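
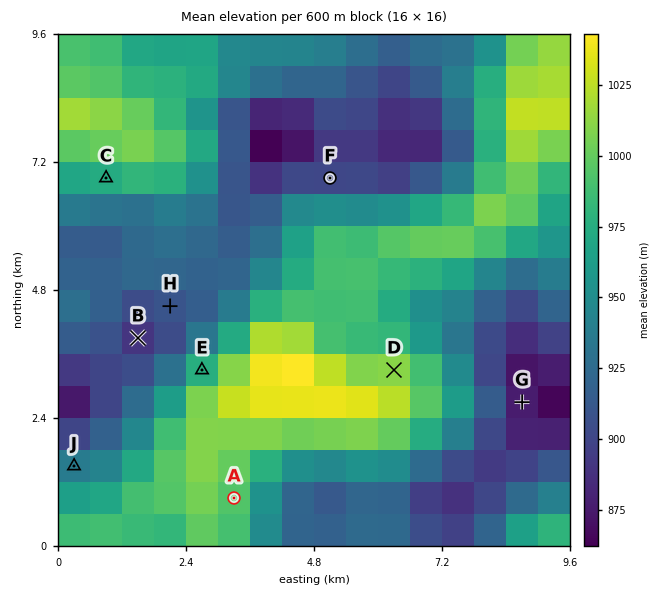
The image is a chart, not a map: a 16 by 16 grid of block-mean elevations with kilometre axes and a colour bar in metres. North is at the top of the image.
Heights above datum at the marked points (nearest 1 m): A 995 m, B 886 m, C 974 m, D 1013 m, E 977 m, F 897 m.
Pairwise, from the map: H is above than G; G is below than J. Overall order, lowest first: G H J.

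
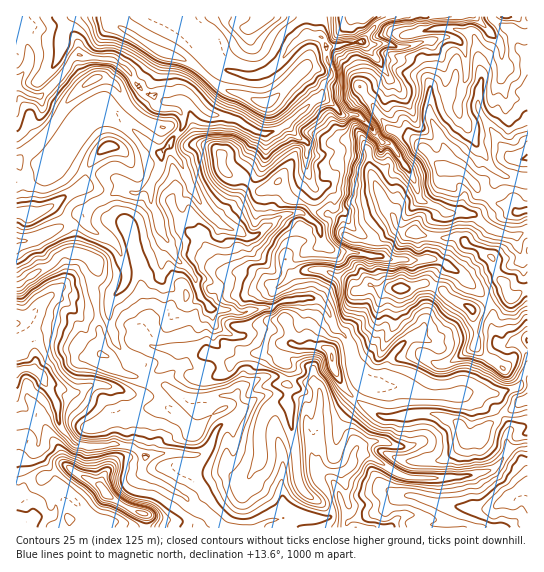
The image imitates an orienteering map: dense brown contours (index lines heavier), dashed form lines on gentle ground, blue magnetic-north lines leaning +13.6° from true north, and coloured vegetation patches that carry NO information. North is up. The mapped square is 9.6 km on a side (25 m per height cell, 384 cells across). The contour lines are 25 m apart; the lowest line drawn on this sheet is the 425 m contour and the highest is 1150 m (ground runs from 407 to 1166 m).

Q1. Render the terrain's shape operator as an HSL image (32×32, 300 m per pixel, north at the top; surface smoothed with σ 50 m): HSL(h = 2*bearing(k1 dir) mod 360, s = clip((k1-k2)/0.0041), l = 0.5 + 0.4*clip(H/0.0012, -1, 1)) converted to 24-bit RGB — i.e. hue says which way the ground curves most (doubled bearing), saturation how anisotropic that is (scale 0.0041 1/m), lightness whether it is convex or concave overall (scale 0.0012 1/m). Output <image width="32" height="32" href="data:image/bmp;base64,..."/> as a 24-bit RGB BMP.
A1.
<image width="32" height="32" href="data:image/bmp;base64,Qk02DAAAAAAAADYAAAAoAAAAIAAAACAAAAABABgAAAAAAAAMAAATCwAAEwsAAAAAAAAAAAAAe4NdVn9wmmBmnKGJhmt5ZU09RCgg3OIxuv/GQV6odnyfjmqbcUFWiGRGdIhETHRQXItml5RUgV00IVRk2b6euDy7wnY+MH5IbpxUmGJXlWFzj2hujY5TpphPTntIaJV1kH2BZ4SEaJ2LjG1iWCZG25mBzP/+i+D20ClBf0x3cUpagVJee2SHrpebtKuhcIyDSVd6hTpStOvTEie8b9Jbi2tUnpxjuYqudYKukbPGnrDQmJ7Jj5e/pIzAu5zBaXiUiWuWpp+IZXZWViYvTbTHz/zQIxIQVkQxhGZPYzAwjHJaboGIamSAmqyZqZKYppqPKiNZyu7JUsKfcRyROFKyqpK2qr7BoNfdlrPcfVnAjk1xiWSQlG6acG+QroObso2vZ4OpsJvEqie50Pv6kb3q9c7UVTOOO2lrulWtjqCyiZWgY2eXk4eseKGZpoWKqZaOICZZ7PbVLR49l6o8JVw4TXiQyOewMAQDYDgFcmUNam8UQ0oNHSoJEioJjnNKpaiDgp9rNk5TjeWcd7xmVStFp6JS5YHEnCp3Plokfnotb2AoNmIqh55pWWKYmnl3s7KWNSpi6fLLMSRXuIuja5+cKWFS6AJO0uz5jY7gs5zUq3bKz6XRrJzBrsO8C0E3s8GCpI+FTlh1k+WNMwAQkHATPGELSkIKT5JFfZOifHOxsaPHmcqsJ21qfFKfon+DsrOISTVj1emyOS1doYNypntuRyk4UmUQNikMVXYqPFEqYFxKs7KNpZ2+wr2sKSJew6AyjIF1fqxuQAdRn8bd1criv5/OhIyzgX6ciYKVc4OPeq2Tv42fMHZ/MWhHkW6fwp2JS099x9Z8OzxremSHrExsfFaDvMPUmrPXopW4XmSHdrG7u+fcVmis26zIjTaPS3U/j1t3pcGYHQ9ChbJ1gWtkpZqBjYWgkoChjYSZjaikhWuKb35qr469c2PCJFNB056icXirxo90QHODZj1zmlVcrODXk8zMWG6kd4bIeoTXX8ajeWNCZkpFin5VuGLJ06LWcWDHXLSWcSB4hIA5OnI1mIo/WjkkfHk9c5NggGBUekNAmYRBVGQmK0ocbU6zPLA5tZlfsMZ6QDudRBlEyvXLWZaNcV5WendjdW9XdGlPdG5HaW9VbWxUYVIwLEAOU5ghcLscLAweiUtiuKCFf1JJfqtCkt7ZjqnHpnilVmOLkam9hnq0w5fOzY3GL3deQVggno0ss89UHgs0xt58gOmba0VlfnhYd3FbaFdJaDgzvahUPVQxTDw0cD1K4PLZDFNcdcGHOEGDYW+cutG7lZLCrc3KZ1SdZUtEenpbl21tUIRxon+Ba5qgvoirh2m8foLGrt7IrTUzEQ0m2v7NPzByfEN605iEMIalnYXLt9njl5zb8aP0bHe7qPLsnafVmSXXpISYRVKGfqCrubujdICWobp/ci91nK6wgqawgZawfHqoiaSudmW0bZCzcVaPmWictZS/oqfSorPnwu/adht6eE9ktcJtz8U2KHdAnmtVYENFOVBa9OjXP2t7aXAzfB5yi3BjZmSJZ4R4kaZ6jl2DxWdXYVudpKaNhIJ0ZXduj455WaNgWyFr0Ifmf3LVZFensLNYXZZxkpx6ZCxQbR0jUJyLt75u0aGHSop8N2BihlJQPEc5yOaAWzRon2xiLYBIWIpBTG9vepOgn1lpn45mM5xnfZ2Qk4KJoZOgeXOUXI1nh7pmTzoQRTcKIS0GQGoDfuZ+onrHsZOoKQou3p2cN3Nk0sSWnG9QqKlhHCMujlRYeKqz2fLgSil9wG5rPJSam8l9IEQsMFo5hlNmu8GMgZVPQ2tdnpR7fJZ9jF6N0MuSTwpXfKbCmJ3LxKLVw6bWebsRJzMKOTUVJyRM37y3vK3WYqPKr4/H3sLaLyt4r+jekuHWij5bbSNft9q5rH/X99P4x4fQKVM+NlxKtreAoLR7QmR+pKlqX4lhX1eQwNacRA5PsZdsY42BaYWJnsTGz3O8xonQdFWaWbbOiOneu5XScorOsb/gqZ7f59f0a722fDpaVCxEaqZ+sN69REmXUk156K/o6arrTG2ajMaotdjMPyhho7uHbYyKS7Z8UBEzjsa5iKijfIqkfKO2gThoxr2CL7uhqsnwbpDZSSZoveaVcGEZLSIGLh8FSlUQayIXWjIsUH9intWbTqtOLD1cRnI2Om44vpbLy8vpncPMnUltaiplp7+RbpKMWS5gaKVviaKBbKacdZKkSFKUd2Cl0citqGR3RHo3KQoUgWsPpZwAs0IjtTttgK9PWbZXZKmbe6C6l+LZncrPvIu1fTmnlJM/J1UgJ0kelKhCWioqbDc7fKqNpLKUT2yHdjl8j7WdkrmSQmiFXD0fdz0YCjIWr51wxJmgjE63KRqG1vXqqDeKe1V7g8vP2uDxpMvpi57drbTcv5idOBcVSDATP1ogvcDiy63eWaiQTH5NSFh5mJy0n7e1saSvYylzbbFadqiCbrtVVSA0fWmPvJt7rlprDkELYnISngxxW9bOjyYsqoV4k22Zs+GwJHdZzX6XSTYiSUwaPiERnkp0qaDIsKHYlphpY2Sk5bXdo2OsVYRTMn0+ep1Yj2NIUCFz09zFWbR0TBVAm3RnW29AaaVor5ShgIjBstLlRZeoo1xrXDGcuIaWpMyadLeYabqWLwQWkmNAY6mMmG+2b8a8f52ocqWalKRNV2BISmRBtHKZyaS4f2abd09doKZpJGJkuaqIkzCWe0R2s3t8stXSWtHAnHzP1ceyX450bCprUXo9P0Z+sJGF0uvHV4ebdieMgDON2tm8fFSem9vDZ3ieVZJYdFRDkLGFa2d2cXt3VHFvyoV1YmFKb2hahbmNTGSWh8dpRxdLZ1+G1uTKf7KXnLSvHUBe3LCzxcB0OR6Jt5KsIkpa0s6owN2Xftd8LwQlW5NLw+O/mbPGYJeggDljmktPqY9nw4OzZZKBdX57XXd4f2ev4LvcqNfadIusej9RFl9szWTJTIGv2/DhxtfcYqO1HiBfiqWL9NfcIANAr69gNkNft99wAv/XUgAblVDG2PPniaJafKKDcFB9dkGAqM7GmX+7U3Jw0JW4YoyLeH59R3Rjkbh5p29hYy1FmGRvKbqLK8ifgN3PhsKJw5aHYiAyKx0IMmEhlAgsXabktajITzjMzf7NMwAkgP7Tp+vdnTNmrtiWYmWAVStYj72HS6mddauFqWhcMGh/3Z+mY3hxdn95e4VleEhOccG+pNrm4rnlFhSBa4RAOC4RLBgHKwwMxLSBKIgpBjIbiWNkyOO1MwAEMwkAZP+XR6fLaTm/02dNjbpzXjlhgUZqktyYZkZph4phjs2gNRtYy5ehw3qCV3NWd2llerVve8qjQxsvvGc0esieThs2ijo/aW2qtdvo2uHx2LrTQIB9BywTXwwS2Temg9vjq/K6SZ+URhxN5uaylFprLTVn1tusPI16fFSIkIhqlx9EfdUvEkAu3rHL253NT4WJ0fDXNA4xnWlCVmswNBwWZjBE1vXtqtHhbqaoaVxx1Zm5w5KwV5yaCSc6uHXA3fHaXp53URtOUjAwutyUalKeSUCvzMFfeLRGSkZ9sZSsMoBoyJOdJMVdInlNqLzV3Nrxih1GZSJFiFA9dVY8QXGTzvfrgI1ab1tJdWlEO2QzTHJn2q7CzKzTAAQzj+igzM+fslvEiB2xirHGmc6ahkaMyraMJGqXza6cLztZl4peYlehZX9j1a+lFV08LR4GLicFOh8XcFJOqdrX2ebyp9LigVxyf2d+j2yIo5SAiqCRL2hVYZRx3NC7AAI9s+TMrNCZcQpvk+PAV3TIj6HAiUyOzb2SNq7KrZaJUy11fKx/hGSNdomSqpyNqzuuaU2f1qvAeZS9vOrrhry1fm9lfWVnfXB5dGFweVhgtbyRd4ZmhXNsJV41lXQtbARDan0AHTMAvDEA5mMAlfoAUG4GOF0ZaDYcn9mUdTeEijFIg66Jc3GCdmWBmJlwm1ypT1yfzte9fL2uhINhd2pkfXVxf3R6i2eNb2Cehri0tYWlyZ+1bI+xfWqpa2yrLVCO7d7c7cfoADMcMccKloMI+kMAaDf/APzYwlsZ5hHNeebHnzSO"/>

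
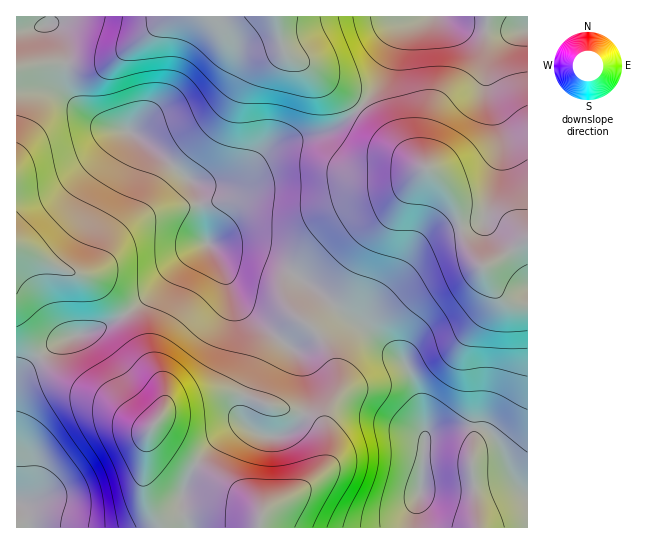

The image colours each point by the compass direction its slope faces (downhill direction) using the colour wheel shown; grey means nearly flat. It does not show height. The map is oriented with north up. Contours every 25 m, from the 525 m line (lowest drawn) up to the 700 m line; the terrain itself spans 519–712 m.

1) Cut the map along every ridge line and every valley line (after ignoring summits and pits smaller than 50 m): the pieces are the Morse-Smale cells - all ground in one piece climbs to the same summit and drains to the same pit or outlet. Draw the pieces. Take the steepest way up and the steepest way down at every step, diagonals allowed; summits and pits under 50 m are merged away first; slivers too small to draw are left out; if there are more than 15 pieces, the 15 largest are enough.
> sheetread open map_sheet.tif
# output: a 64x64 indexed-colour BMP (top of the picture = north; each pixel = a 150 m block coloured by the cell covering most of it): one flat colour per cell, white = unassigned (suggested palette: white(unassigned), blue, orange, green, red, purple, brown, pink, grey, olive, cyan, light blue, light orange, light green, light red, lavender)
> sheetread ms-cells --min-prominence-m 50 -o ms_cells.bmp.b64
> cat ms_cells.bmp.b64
<image width="64" height="64" href="data:image/bmp;base64,Qk12CAAAAAAAAHYAAAAoAAAAQAAAAEAAAAABAAQAAAAAAAAIAAATCwAAEwsAABAAAAAAAAAA////ALR3HwAOf/8ALKAsACgn1gC9Z5QAS1aMAMJ34wB/f38AIr28AM++FwDox64AeLv/AIrfmACWmP8A1bDFAGZmZmZmZmZmZhERERERERERERERERERERERERERERERZmZmZmZmZmZhERERERERERERERERERERERERERERERFmZmZmZmZmZmEREREREREREREREREREREREREREREREWZmZmZmZmZmERERERERERERERERERERERERERERERERZmZmZmZmZmYRERERERERERERERERERERERERERERERFmZmZmZmZmZhERERERERERERERERERERERERERERERE2ZmZmZmZmZmEREREREREREREREREREREREREREREREzZmZmZmZmZmYRERERERERERERERERERERERERERERETNmZmZmZmZmZhERERERERERERERERERERERERERERETM2ZmZmZmZmZmERERERERERERERERERERERERERERERMzZmZmZmZmZmYRERERERERERERERERERERERERERERMzNmZmZmZmZmZhEREREREREREREREREREREREREREREzM2ZmZmZmZmZmYRERERERERERERFxERERERETMzERMzMzZmZmZmZmZmZmERERERERERERF3ERERERERMzMzMzMzNmZmZmZmZmZmYRERERERERERd3cREREREREzMzMzMzM2ZmZmZmZmZmZmcRERERERd3d3dxERERERETMzMzMzMzZmZmZmZmZmZmZ3dxEREXd3d3d3cRERERETMzMzMzMzNmZmZmZmZmZmZ3d3d3d3d3d3d3dxERERERMzMzMzMzM2ZmZmZmZmZmZnd3d3d3d3d3d3d3EREREREzMzMzMzMzpmZmZmZmZmZnd3d3d3d3d3d3d3cREREREzMzMzMzMzOqZmZmZmZmZmd3d3d3d3d3d3d3dxERERETMzMzMzMzM6qmZmZmZmZmd3d3d3d3d3d3d3dxERERETMzMzMzMzMzqqpmZmZmZmZ3d3d3d3d3d3d3d3ERERETMzMzMzMzMzOqqqpmZmZmZ3d3d3d3d3d3d3d3ERERETMzMzMzMzMzM6qqqqqmZmZnd3d3d3d3d3d3d3EREREzMzMzMzMzMzMzqqqqqqqmZnd3d3d3d3d3d3d3dxEREzMzMzMzMzMzMzOqqqqqqqqmd3d3d3d3d3d3d3d3ERMzMzMzMzMzMzMzM6qqqqqqqqRHd3d3d3d3d3d3d3dxMzMzMzMzMzMzMzMzqqqqqqqqRER3d3d3d3d3d3d3d3gzMzMzMzMzMzMzMzOqqqqqqqREREd3d3d3d3d3d3d3iIMzMzMzMzMzMzMzM6qqqqqqRERERHd3d3d3d3d3d4iIiDMzMzMzMzMzMzMzqqqqqkRERERER3d3d3d3d3d4iIiIMzMzMzMzMzMzMzOqqqpEREREREREd3d3d3d3eIiIiIgzMzMzMzMzMzMzM6qkRERERERERERHd3d3d3iIiIiIiIMzMzMzMzMzVTMzpERERERERERERER3d4iIiIiIiIiIgzMzMzMzMzVVVTNERERERERERERERESIiIiIiIiIiIiIMzMzMzMzVVVVU0RERERERERERERERIiIiIiIiIiIiIiDMzMzMzNVVVVVRERERERERERERERIiIiIiIiIiIiIiIgzMzMzM1VVVVVEREREREREREREREiIiIiIiIiIiIiIiDMzMzM1VVVVVURERERERERERERESIiIiIiIiIiIiIiIgzMzMzVVVVVVRERERERERERERERIiIiIiIiIiIiIiIiIMzMzNVVVVVVEREREREREREREREiIiIiIiIiIiIiIiIgzMzNVVVVVVUREREREREREREREiIiIiIiIiIiIiIiIiIMzM1VVVVVVREREREREREREREQiIiKIiIiIiIiIiIiIiDM1VVVVVVVEREREREREREREIiIiIiiIiIiIiIiIiIiIg1VVVVVVVUREREREREREREIiIiIiIoiIiIiIiIiIiIhVVVVVVVVVREREREREREREIiIiIiIiKIiIiIiIiIiIhVVVVVVVVVVEREREREREREIiIiIiIiIiiIiIiIiIiIhVVVVVVVVVVUREREREREREIiIiIiIiIiIiKIiIiIiIhVVVVVVVVVVVRERERERERCIiIiIiIiIiIiIiIiiIiIhVVVVVVVVVVVVEREREREIiIiIiIiIiIiIiIiIiIiiIhVVVVVVVVVVVVURERERCIiIiIiIiIiIiIiIiIiIiIohVVVVVVVVVVVVVRERERCIiIiIiIiIiIiIiIiIiIiIiJVVVVVVVVVVVVVVERERCIiIiIiIiIiIiIiIiIiIiIiKZVVVVVVVVVVVVVURESyIiIiIiIiIiIiIiIiIiIiIiKZmVVVVVVVVVVVVVu7u7IiIiIiIiIiIiIiIiIiIiIimZmZVVVVVVVVVVVVW7u7siIiIiIiIiIiIiIiIiIiIimZmZmVVVVVVVVVVVVbu7uyIiIiIiIiIiIiIiIiIiIimZmZmZVVVVVVVVVVVVu7u7IiIiIiIiIiIiIiIiIiIpmZmZmZmVVVVVVVVVVVW7u7siIiIiIiIiIiIiIiIiIpmZmZmZmZVVVVVVVVVVVbu7uyIiIiIiIiIiIiIiIiIpmZmZmZmZlVVVVVVVVVVVu7u7IiIiIiIiIiIiIiIiIimZmZmZmZmZVVVVVVVVVVW7u7IiIiIiIiIiIiIiIiIiKZmZmZmZmZlVVVVVVczMzLu7IiIiIiIiIiIiIiIiIiIpmZmZmZmZmZlVVczMzMzM"/>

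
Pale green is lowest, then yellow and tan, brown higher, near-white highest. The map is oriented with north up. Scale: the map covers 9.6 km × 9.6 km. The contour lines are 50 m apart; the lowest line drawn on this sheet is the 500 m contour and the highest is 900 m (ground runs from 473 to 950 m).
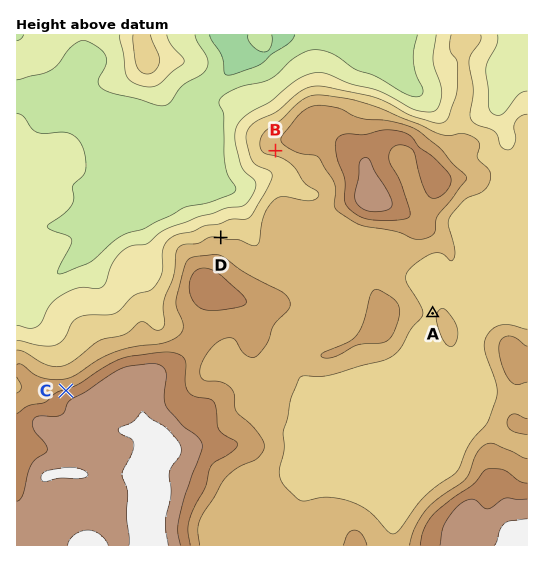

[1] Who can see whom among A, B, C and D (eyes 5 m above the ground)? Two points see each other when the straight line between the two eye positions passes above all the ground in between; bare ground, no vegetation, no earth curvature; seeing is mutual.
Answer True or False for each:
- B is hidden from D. False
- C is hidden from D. True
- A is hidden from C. True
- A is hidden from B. True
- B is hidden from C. False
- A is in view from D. False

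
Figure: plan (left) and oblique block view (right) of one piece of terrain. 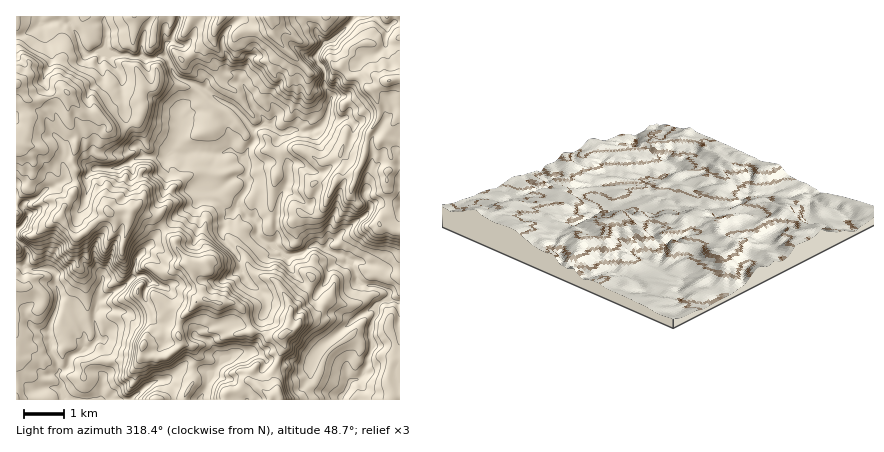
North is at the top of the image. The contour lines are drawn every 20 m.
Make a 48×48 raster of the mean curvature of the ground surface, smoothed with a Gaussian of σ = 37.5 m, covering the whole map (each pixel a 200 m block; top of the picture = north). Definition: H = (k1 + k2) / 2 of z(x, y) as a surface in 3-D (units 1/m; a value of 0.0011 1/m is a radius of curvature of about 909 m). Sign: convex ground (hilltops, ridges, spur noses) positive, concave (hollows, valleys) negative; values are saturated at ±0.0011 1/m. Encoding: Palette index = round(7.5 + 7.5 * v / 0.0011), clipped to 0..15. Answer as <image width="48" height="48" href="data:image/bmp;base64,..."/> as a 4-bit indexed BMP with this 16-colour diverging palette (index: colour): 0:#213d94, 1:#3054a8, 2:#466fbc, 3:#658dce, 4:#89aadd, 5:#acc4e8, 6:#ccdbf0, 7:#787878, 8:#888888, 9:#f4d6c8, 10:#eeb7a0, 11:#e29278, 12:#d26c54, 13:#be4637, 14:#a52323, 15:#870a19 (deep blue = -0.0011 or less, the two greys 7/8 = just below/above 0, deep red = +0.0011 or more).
<image width="48" height="48" href="data:image/bmp;base64,Qk32BAAAAAAAAHYAAAAoAAAAMAAAADAAAAABAAQAAAAAAIAEAAATCwAAEwsAABAAAAAAAAAAlD0hAKhUMAC8b0YAzo1lAN2qiQDoxKwA8NvMAHh4eACIiIgAyNb0AKC37gB4kuIAVGzSADdGvgAjI6UAGQqHAKeJpmZmZkcm77eaRW2nd1uuiJl1SKmHmZVlVXioWFfxCXZslVzJeMfZNYhnhKV4p3iZppqpZ5uoQTZ5t0U0qnapR2mHhVaJtohnZXeWRDj5lFRohVfOykmYdWindaNXp5h5l0u6q3W8jZYlhpVFW8LXZGendaZ1qId6SkVol3Zfm99hqGVlYzeZhlaYZpdbmIiYSqlFlmZPh1nb6WVDQnV+pFV6l3wViJh3SZdoVWdeuGXnQ025ikysZ1VVqpoYmJl1WohqdmdX12jVOqibv6mt6VdlObgrp5SJSnh3h2aCp2WjeGZlaSY4n5m5c50atZWqKYeGiahEp4W8VGdEtkWJqoiIZjZ1x3aLZoaHVURHmJhbxo2K+HVm52Wne7c2t3dbk5aYSNyMW6ZW3LvNd4ZbqWO7iIuVNZmMg4aYVxXtXmR5emi0ZlWNZpN8VYm7OZmFNXiYO5BPIEQ1p0GmVGfZhHkclkMkiXushYm5M3wADMlah7YWOs25Rc1aqTq6ikIiFV+kI34u/FmbiauFa3XHPJhkZ2p3V3PFV7dYc78klYScq8u0qVRkVnuZdFV3efCnd9pwu19gakbnV8xTxnlkYUwzR4ZlVwSoUo2DXw9WNW6DTKMrZ3RYzTBpp2iHV6/pN77pG3yHdIzaSmKnhkpXmGd0SZa8jQasqMSdc7e3VoaWaXVomVtKuHloUo/MqMC5vJN5mKbGenOHeZV4dGlKqZuiuAG8d/AXjHRmnJjIeNYmW6dnWIlHq4jidtIch2fHWsc4mmaspK3GVmaViWlnxzX2Ou4Hh6lHto0nqaeZtTl2d4iHWXiFdMSuD6DIh3yDRo5XemlK2T50Z3eKaHekeLdPLMBYxUiYh1kanYlIlkaod3hnZmfGV7pspeNYxIeVeF6BUiw+lVd4iImpeHfHWmM2p+VZx4a2dnskV1Er2Fh3iHiHZmaHRGqldX1Fhpl4hXp32YqBJVd3d3aHV5iWebqJll9Hp5mbh21mlmVE92eHZndnhap47bdopm5Jdoh2dWp2iblFpnd4iIh2pWt3iHN4l0tbh4l4R4h3fMlrloZ3mZlntKlENEVYmku1l3mHd6Z3jJWch3Z3eIhrZmR7Zpc3eTLXiHmWhqWZuUV6pmd3eIeoLllItXhVgqVMWWdnV5iotHd5xlZnd5pixmtFhphy9mdbd3uqhps7dXaJlVZmeoJZtLZoZthwqIWpaIh2adqHZ4Z5jIZol0mrZoZqlttwQ2vlVshSm5iXWJV5i5ilNYqGSWh4prcMi1tp2Iqzqoh4aXSKa7EptHmGZlm1pN8PXKeZq5iGamVoWjm8T6DbRbZERmp4ePYPx1eWZl/IR3hKZopEBDP6allNlrmGrzDdmHdoeKc2eJg1VkST6A+oqWw8dUdr0HCaeYZmeKVmeKaLharSzxUSmMO6lXarLe4Ci6q5WFZ3eKOZlIilfUP4SNNsiHq2yYKTGJiJXKdniGaYlHeZTTlNRssYmGmJh4HqQKm3Gpd3ZlmIdoipaWwMdF6UZn2oVWirtjRjsw=="/>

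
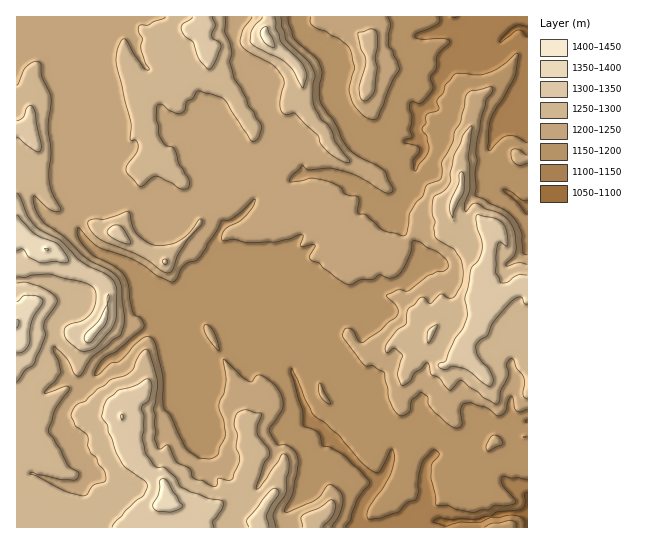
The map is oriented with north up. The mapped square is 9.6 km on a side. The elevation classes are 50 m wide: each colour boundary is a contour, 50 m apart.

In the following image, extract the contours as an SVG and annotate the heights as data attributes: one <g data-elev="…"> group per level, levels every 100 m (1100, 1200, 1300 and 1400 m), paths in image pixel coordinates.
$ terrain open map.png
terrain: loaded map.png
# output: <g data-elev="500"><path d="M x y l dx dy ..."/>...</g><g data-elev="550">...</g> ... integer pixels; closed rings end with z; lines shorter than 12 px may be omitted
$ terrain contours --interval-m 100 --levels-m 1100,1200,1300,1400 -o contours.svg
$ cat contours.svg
<g data-elev="1100"><path d="M525 527l0-5-2-3-5-3-5-1-15 3-7-1-10 5-23 0-11 4-14-4 6-4 14 2 8-2 17 1 7-3 6 0 7-5 23-1 4-5-1-11 3-1"/><path d="M527 37l-5-6-4-1-17 13-2-1 5-7 11-9 4-1 8 1"/></g><g data-elev="1200"><path d="M332 527l8-13 3-13-2-8-10-8-4 1-6 10-7 5-25 11-4 0 0-3 8-18 5-32-2-6-5-5-5-3-9-1-8-13 1-4 12-17 1-8-1-7-5-8-12-10-7-2-5 6-3 1-8-5-19-18 3 23-2 11-5 13 5 15 1 14-5 12-2 7-4 4-5 1-10-1-13-9-16-34-6-6-1-34-7-30-5-7-4-1-5 2-9 7-12 14-11 4-11 10-4 1 1-6 6-9 23-16 17-14 2-5-3-7-6-3-2-3-5-27-4-10-9-8-20-10-5-4-11-15-2-5 1-5 20 19 35 12 12 7 12 9 14 7 5-3 5-10 4-4 4-3 6-1 5-4 22-37 7 0 4-2 21-19 1 0-1 6-8 10-5 6-17 9-2 5 0 5 12-1 15 4 26-1 27-7 1 2-2 9 12-2 2 2-5 9 0 4 9 4 4 5 12 9 14 8 4-1 8-4 12-1 6-4 10 3 8-2 5-5 4-8 5-12 2-10 6 1 8 5 12 6 7 6 2 6-1 4-4 2-6 1-10 4-18 15-11-1-12 5 11 11 1 8-3 4-6 4-8 8-16 12-3 1-3-2-5-10-5-3-5 2-2 5 1 3 22 27 8 1 11 7 5 26 4 10 6 6 4 1 6-4 2-11 10-9 7 5 1 8 6 8 14 12 6 3 4 0 3-3-1-15 1-5 3-2 6 0 15 4 11 9 2 0 7-5 2-9 3-6 2 2 2 11 2 2 4 1 6-3"/><path d="M487 450l2 1 13-6 0-3-3-5-4-2-4 1-5 9z"/><path d="M328 403l3 0-12-20 0 11 4 5z"/><path d="M218 350l1 1-5-19-4-5-5-2-1 4 2 5z"/><path d="M527 255l-4-2-1-20-9-16-10-8-28-14 0-24 2-10-1-8 1-10 9-42 7-10-2-4-20 4-5 4-5 27-6 9-3 12-10 19-1 16-2 2-13 6-4 11-5 5-7 11-3 18-2 5-22-6-17-15-7-1-1-3 1-10-1-4-13-3-4-7-7-4-21-5-23 4-1-1 2-4 11-12 7 5 21-2 15 3 14 6 26 16 5 0 3-3-9-20-30-17-7-6-5-8-8-18-14-19-1-16 3-13-3-11-4-5-21-19-5-15-1-6"/><path d="M527 155l-10-6-4 0-2 2 1 8 3 5 6 2 6-3"/><path d="M310 17l0 5 3 4 25 12 11 9 6 20-6 22 3 12 3 6 8 9 11 4 4-3 10-27 11-21-6-18-5-5 1-12 2-9-3-8"/></g><g data-elev="1300"><path d="M214 527l-1-6 9-11 1-8-2-2-14-2-26-11-6-10-10-9-10-2-10-13-3-15 2-8 0-13-2-8 1-4 6-4 2-10 0-8-4-4-13 7-16 4-11 9-4 8-1 11 5 7 2 8 9 22 6 11 21 15 2 5-3 9-18 15-12 13-2 4"/><path d="M269 527l-3-12 13-22-1-3-3-2-6 4-21 26-1 4 2 5"/><path d="M17 382l8-12 9-7 11-28-1-8 0-5 13-21-4-7-12-7-15-5-9 1"/><path d="M427 342l2 1 2-4 6-14-9 5z"/><path d="M17 277l8 0 8-2 17-1 33 8 11 6 2 5 0 8-5 12-8 7-13 4-5 5-1 5 2 5 13 11 7 1 8-3 19-22 3-9 1-26-4-10-7-7-16-7-12-8-19-19-22-13-10-12-6-17-4-5"/><path d="M527 275l-8 0-12 7-5 1-2-1-4-9 0-18 3-13 8 4-1-17-3-6-5-4-21-4 0 12 5 14 0 8-3 10-6 7-3 5-5 27 2 19-4 12-8 10-9 22-7 2 0 4 6 3 8-4 12 3 21 16 5 1 2-5 0-4-4-9-11-13-2-10 5-6 6-3 6-14 20-22 8-3 1 1 2 5 3 1"/><path d="M163 263l3 2 1-2-1-4-3 0z"/><path d="M124 243l6 1 1-2-9-15-7-2-6 4-2 2 2 4z"/><path d="M453 218l1-8 10-19 0-14-2-5-3 1 0 10-9 20 0 8z"/><path d="M17 137l18 14 3 1 3-2 0-7-6-29-2-7-4-1-6 11-6 4"/><path d="M192 17l-10 8-1 5 4 7 8 5 6 17 10 10 2-1 3-4 7-17-2-5-7-5 3-12-3-8"/><path d="M262 17l-10 13-2 12 6 5 29 15 8 8 9 18 1 0 4-11-2-8-5-8-19-19-5-13-1-12"/></g>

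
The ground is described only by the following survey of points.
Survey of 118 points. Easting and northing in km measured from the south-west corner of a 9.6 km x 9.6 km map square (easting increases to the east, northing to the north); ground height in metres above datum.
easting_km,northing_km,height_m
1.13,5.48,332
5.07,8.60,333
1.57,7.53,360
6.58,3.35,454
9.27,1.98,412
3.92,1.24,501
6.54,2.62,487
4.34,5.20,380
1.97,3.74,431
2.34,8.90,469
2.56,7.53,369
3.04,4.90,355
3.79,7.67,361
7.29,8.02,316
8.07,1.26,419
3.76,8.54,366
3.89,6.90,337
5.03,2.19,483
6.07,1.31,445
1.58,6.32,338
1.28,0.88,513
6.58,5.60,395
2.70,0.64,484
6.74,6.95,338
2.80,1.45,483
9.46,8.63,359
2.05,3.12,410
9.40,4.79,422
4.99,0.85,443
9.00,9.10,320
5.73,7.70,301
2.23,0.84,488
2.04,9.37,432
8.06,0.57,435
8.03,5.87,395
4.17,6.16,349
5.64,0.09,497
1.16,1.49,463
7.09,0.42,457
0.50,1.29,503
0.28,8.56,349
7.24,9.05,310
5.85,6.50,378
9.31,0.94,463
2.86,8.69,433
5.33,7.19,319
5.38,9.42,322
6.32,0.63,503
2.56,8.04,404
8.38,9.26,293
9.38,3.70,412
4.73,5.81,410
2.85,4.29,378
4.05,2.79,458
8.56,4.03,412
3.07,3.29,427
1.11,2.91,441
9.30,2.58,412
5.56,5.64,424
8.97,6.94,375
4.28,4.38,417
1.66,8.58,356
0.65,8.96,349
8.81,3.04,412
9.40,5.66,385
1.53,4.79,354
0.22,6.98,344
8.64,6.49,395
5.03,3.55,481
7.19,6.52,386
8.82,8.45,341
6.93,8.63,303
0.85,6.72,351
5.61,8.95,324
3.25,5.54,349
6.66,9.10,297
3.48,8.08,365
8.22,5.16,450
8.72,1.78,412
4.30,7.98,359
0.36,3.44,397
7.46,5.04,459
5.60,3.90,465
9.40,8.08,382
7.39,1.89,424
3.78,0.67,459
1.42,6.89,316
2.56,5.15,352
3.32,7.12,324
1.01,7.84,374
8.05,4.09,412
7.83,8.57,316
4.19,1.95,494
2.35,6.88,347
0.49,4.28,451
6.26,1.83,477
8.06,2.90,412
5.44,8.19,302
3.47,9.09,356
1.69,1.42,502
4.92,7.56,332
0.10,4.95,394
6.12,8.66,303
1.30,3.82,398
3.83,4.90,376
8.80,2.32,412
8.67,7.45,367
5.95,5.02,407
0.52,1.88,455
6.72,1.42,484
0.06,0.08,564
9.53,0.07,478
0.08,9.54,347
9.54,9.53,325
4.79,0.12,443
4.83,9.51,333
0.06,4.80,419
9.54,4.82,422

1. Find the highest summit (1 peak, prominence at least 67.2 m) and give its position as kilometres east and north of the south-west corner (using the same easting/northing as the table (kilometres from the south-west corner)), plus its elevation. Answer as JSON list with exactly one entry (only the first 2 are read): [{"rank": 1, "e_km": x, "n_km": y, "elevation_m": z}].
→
[{"rank": 1, "e_km": 2.39, "n_km": 8.99, "elevation_m": 471}]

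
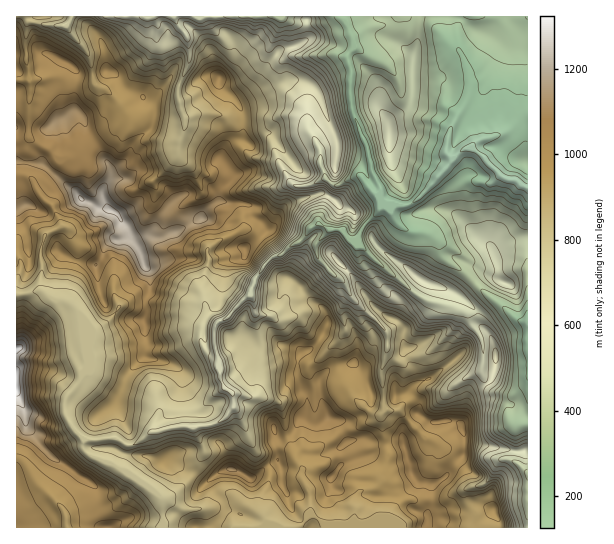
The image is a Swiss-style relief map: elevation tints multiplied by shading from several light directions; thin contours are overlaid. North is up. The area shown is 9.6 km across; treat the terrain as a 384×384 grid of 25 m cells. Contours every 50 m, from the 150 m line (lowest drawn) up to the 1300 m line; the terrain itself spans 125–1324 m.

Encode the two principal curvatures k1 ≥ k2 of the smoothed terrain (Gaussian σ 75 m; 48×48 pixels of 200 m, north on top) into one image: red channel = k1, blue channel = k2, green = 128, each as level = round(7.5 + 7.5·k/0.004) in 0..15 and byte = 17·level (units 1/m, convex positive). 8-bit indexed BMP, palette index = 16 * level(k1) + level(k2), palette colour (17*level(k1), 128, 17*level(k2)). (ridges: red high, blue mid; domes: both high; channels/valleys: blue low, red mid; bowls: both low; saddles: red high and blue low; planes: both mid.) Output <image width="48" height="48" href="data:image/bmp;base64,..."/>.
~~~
<image width="48" height="48" href="data:image/bmp;base64,Qk02DQAAAAAAADYEAAAoAAAAMAAAADAAAAABAAgAAAAAAAAJAAATCwAAEwsAAAABAAAAAAAAAIAAABGAAAAigAAAM4AAAESAAABVgAAAZoAAAHeAAACIgAAAmYAAAKqAAAC7gAAAzIAAAN2AAADugAAA/4AAAACAEQARgBEAIoARADOAEQBEgBEAVYARAGaAEQB3gBEAiIARAJmAEQCqgBEAu4ARAMyAEQDdgBEA7oARAP+AEQAAgCIAEYAiACKAIgAzgCIARIAiAFWAIgBmgCIAd4AiAIiAIgCZgCIAqoAiALuAIgDMgCIA3YAiAO6AIgD/gCIAAIAzABGAMwAigDMAM4AzAESAMwBVgDMAZoAzAHeAMwCIgDMAmYAzAKqAMwC7gDMAzIAzAN2AMwDugDMA/4AzAACARAARgEQAIoBEADOARABEgEQAVYBEAGaARAB3gEQAiIBEAJmARACqgEQAu4BEAMyARADdgEQA7oBEAP+ARAAAgFUAEYBVACKAVQAzgFUARIBVAFWAVQBmgFUAd4BVAIiAVQCZgFUAqoBVALuAVQDMgFUA3YBVAO6AVQD/gFUAAIBmABGAZgAigGYAM4BmAESAZgBVgGYAZoBmAHeAZgCIgGYAmYBmAKqAZgC7gGYAzIBmAN2AZgDugGYA/4BmAACAdwARgHcAIoB3ADOAdwBEgHcAVYB3AGaAdwB3gHcAiIB3AJmAdwCqgHcAu4B3AMyAdwDdgHcA7oB3AP+AdwAAgIgAEYCIACKAiAAzgIgARICIAFWAiABmgIgAd4CIAIiAiACZgIgAqoCIALuAiADMgIgA3YCIAO6AiAD/gIgAAICZABGAmQAigJkAM4CZAESAmQBVgJkAZoCZAHeAmQCIgJkAmYCZAKqAmQC7gJkAzICZAN2AmQDugJkA/4CZAACAqgARgKoAIoCqADOAqgBEgKoAVYCqAGaAqgB3gKoAiICqAJmAqgCqgKoAu4CqAMyAqgDdgKoA7oCqAP+AqgAAgLsAEYC7ACKAuwAzgLsARIC7AFWAuwBmgLsAd4C7AIiAuwCZgLsAqoC7ALuAuwDMgLsA3YC7AO6AuwD/gLsAAIDMABGAzAAigMwAM4DMAESAzABVgMwAZoDMAHeAzACIgMwAmYDMAKqAzAC7gMwAzIDMAN2AzADugMwA/4DMAACA3QARgN0AIoDdADOA3QBEgN0AVYDdAGaA3QB3gN0AiIDdAJmA3QCqgN0Au4DdAMyA3QDdgN0A7oDdAP+A3QAAgO4AEYDuACKA7gAzgO4ARIDuAFWA7gBmgO4Ad4DuAIiA7gCZgO4AqoDuALuA7gDMgO4A3YDuAO6A7gD/gO4AAID/ABGA/wAigP8AM4D/AESA/wBVgP8AZoD/AHeA/wCIgP8AmYD/AKqA/wC7gP8AzID/AN2A/wDugP8A/4D/AIiHiJiEl5inuLi3loWFhqe5t6eXdpaGd3aFlJaGhoZ3h4d3dmSVuIiHh4aHlvimkYeHiId0h4eXhoaoyaaUl4WTdIaXl5eGdoaol3WWl4d2h4Z1dae3qJiYh4aG2ch1coeHh4WGh4eXl4aWl4V1doa2hYWXdoWGdna4h4Sol4Z1h6iXlpaFlpWGlqa36Kd0YpiHhXaHhoa4yKaXhYR1dYWnyIV1ZJWlhKfIl4SGuKiWhpeXhpaXl6eEcoGS+beFgph2hod2p/jHl4WDg4SFl5WUx+aFhejpk6eWdYWnyYd2h4d3dZfIp7fIhpXSstankpd1hobH96eFc4N0hZe5qJeVhLf5+dfFxLeXhYaFpreGhoaGhbi4dna4pue3c5WlcXV1l+jXhnJxdJa22NfJqZiGc3S2uIZio+iGhYeGhaaXqJiFdceXdneGyNZSYXGBt2WG17aGdIOnyLeSpJenycjIk5a1lXVwpdZ1doaGl6iHh5eVhdh2dod2tteU1vf1+pbHyJeGg4KScXHFknF0lpeFtdnJl3NzuMimhoeGhZanuKiUp8mFdYZ2t9iVlIVkpqa3ppZ0gae5l5XYl3SDgYBggICVtpKFycijqJeomJaWhYaFl7aDp7im2ch2ZWRUg6a4yZZxlLjJp6eohoaWp5enuKeAg4W22baUyZeXuKeXl3RkhZTJ1cbYyemWdmR2l8e2hoRzlpaYt6iYdoaGh4eGlri3caeUhJJ0tpeXl3aFhLeCpZTHpWF1ltamloSWl+iFdXV0hoV2l7endnV2l5iYlpSUcZSEY5aFt5endnaGl9iQ2qemtmNihteVlYWEhud2hnWHhXZ1dre3dmVlhpeYqJaAlqiXhJeXt5endnZ3p7aAyJa31ZZygbalxqeEdOh2hpanlXZ2dpfGpWV1preoqISRuJiHhYaot3Wop4aHt6aAuHWXuPemhJJz1riFdMaGdoZ2hYd2dnam18jX16iYl3Fyt4eHdXaWtoSEp6a5qLiAlYWFdZb32KaAxtmVhMiWl5d1doeGdnaHqLiWhnaXlYCmt4iHhZeXubiEhHaol6dxlbiWhIWW+eqQ19mFc9q3qIeEd3d2dneHpseXh4aGpoDJqIiGlcimqabWlIOnp6eSlse32JSUpuiQ57eFc6enqJaFh3d1doeHp8iGdXaHt4DZx6ilt5Z1loTYuIK2lqhwldijpui2loOk2JaWlJeHl5aFh3aElKXJuciHhoaHp4GAlNiCpIOFdXan6aO3hZDF98iGY4SlhIS3p4aDdJeGdoWGhoOW+IGFpteGdnaHhte3gNeQtpeHh4bXyIOFgObnlqaGdXSDdKa3hoGTlYSFdXaGdXS42HN1lsaXdnaHdofXlYBxyKh3h8bHl4Rw1ud0pqeBgoWWx8eFgHK2pJWEdYV1ZXXoloSXhsaXdnZ2doe3uIOAuKeHyLaXhoGk+IWlt4CTyNjYuIWAlLj6o6ang5Z2doXXhnWFpseWdWRkZIaltJSAt8rJuJiHYHD2ppWVgKT416eXhIKVyNiok5XIgbiYtsbZhnV0uMnHx5aXo6a3x9mUkMjIp4aAkPfFhJRwtfi4h3WDhIaGl6eGdIXHkLnIpZa1pGWF16eGp7fIpJWoqPq3cXCR2KaQ+uh0goD395eFlXWGhnWGp5iHhZa4gMmYdWSGx7i2x5aFhZWFY4OWqMnmtpeAgLSg+qdxcPjndXR1hnZ1hZioqIiHhpamYqOVdHWVqKenl5enuLiFdoWDk4Wl6MqmopKkoKChoPp2dXV1hnZ1mKiYiIiHppaFhpRjZIalg7e4hoaHh6fGyMenlnWXuOmXdVFwoXLWsNSmg5WHd3aGp6iIiJiYlainyLSlhpW5x9iXdnWWhoanuZeGd4a3psjGhWRhp9n46ZF0hLfHt6e3qIeHmJiYhKi4hHOWyee3uIeGp4WWuJaUlbaox9fJp5X49dak9vq3l5NzgqCAp6iYiIeXmJiXhYeFhZaW6aaWt3V0lZaFuMm4cqemk4GBgnKUk+X51bandHKDqNqUgJeXhoaXhpeGdIZ1dpbWpoWGx6aolWKkp5ellJent5aFtaVgkbCAsLCCc4OF2LiHhHGnp5aFhHOBkoaGp7eGdXZltpiHuLiUZXVzlJanuMjZp5Oj6dqg59lzhIG4yJiHh4ODqKmok4OWuKenqIZ2d3aWyJeXqJd1ZWV1l7q4l4SThXLHuJVw2NiVk4HIuIiHh5dzlLiDg6e4uYZ2hYaHd3eml3WXl5dldoWGl6i4hpXJlaXHhpaBtuiWkIPYuId3d4aElHOUt6iHl4Z1loeHd4emdnaGpqV1doWHhoanprinlLeGdoSEx9mWcIbIuJeXh4eEuIaEhYaHl6eUuKiIh6eWd3d2h8iXhYV2h4eGhraGhqmGdYWH57iDcJfIqIeXl4Z0l6eXl4aHl5Z1hqiol7iGh4d3dqenhYR2hoaFhreGdoV1dnWX54dwhafHqJaGhoeGhYiHh4eHl5Z1hpeXuZeWh3aHh5e4hXKXh4aHp6iWmJiHdna3x3aAmLinh6aYmIaGhoeHd3eHh5eFh4aGpnZ1hYaHqJi4hYGXh5ent5eHh5eGdobIuIWAqLiohpWnh4aHh4aHh3eHh5Z0l4eHpoVyhaemp5i3tpDIhrjYloaHh5aXl7fImIWAl6iohZW3h4aIh4aHh3eHh5aEloaGuLaiyriWhZeX95ClyNralXZ3h4aouLiYlpVxp7iXg5e3h4aIh4aHh4eHh5SUmJfI2ZOUyJeXhoWGyNZwt7emhYd3h4WllYaGhYSTt4WEdZfIh4aHhnaHh4iIiJOludi4l4CVxpeGh3VlhceRt7eFhoeHhcekknFxc3WEhYV2h5fIh4Z3doaHh4iIiJO2uZiHgYPIyJiHdoaGppVyuKeEmJiYlabH+OnItpeEh4eYqJe4l3Z2doeYl4eHiKW1loRykrjpuKeWhpaWuILFt6bJyLi3qISGlsiolYaFh4eXh3enlnV2hqiomIeHiJSEs7Sjo9i0cIGDg3SVlKSkYYCggICAkmJkp9mGdXWGiIiHh3eXlpaoppaGhoeHhw=="/>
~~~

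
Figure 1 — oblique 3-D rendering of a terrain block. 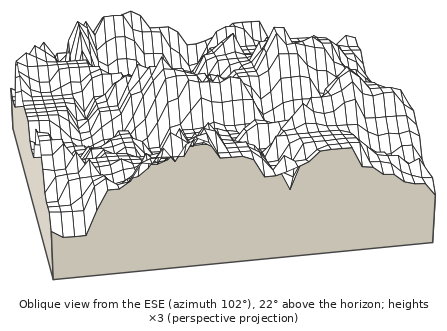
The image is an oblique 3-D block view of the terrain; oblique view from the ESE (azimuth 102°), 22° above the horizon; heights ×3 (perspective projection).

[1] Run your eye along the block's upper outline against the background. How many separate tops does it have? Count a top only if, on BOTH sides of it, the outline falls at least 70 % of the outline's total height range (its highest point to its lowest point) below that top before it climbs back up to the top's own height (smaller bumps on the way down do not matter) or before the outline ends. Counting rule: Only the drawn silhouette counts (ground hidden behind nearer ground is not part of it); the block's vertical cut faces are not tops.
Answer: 0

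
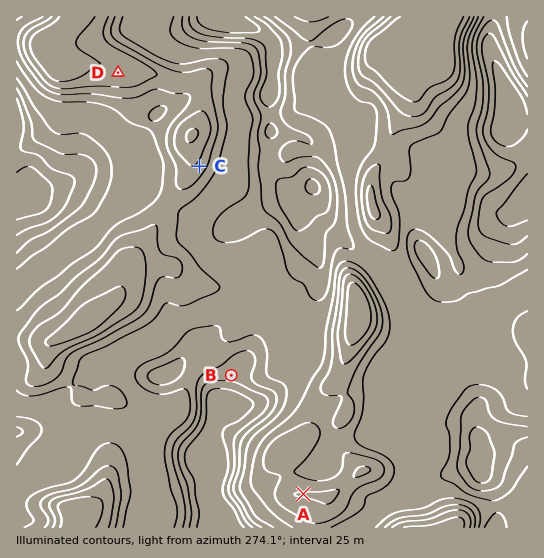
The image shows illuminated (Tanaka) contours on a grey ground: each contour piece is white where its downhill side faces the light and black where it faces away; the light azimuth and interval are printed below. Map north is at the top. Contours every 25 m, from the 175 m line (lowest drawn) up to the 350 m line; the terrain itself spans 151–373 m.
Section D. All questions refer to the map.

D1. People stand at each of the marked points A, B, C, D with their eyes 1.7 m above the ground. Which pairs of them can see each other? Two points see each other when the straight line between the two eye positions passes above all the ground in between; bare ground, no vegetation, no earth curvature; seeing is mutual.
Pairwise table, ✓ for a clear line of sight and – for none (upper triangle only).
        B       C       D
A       –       ✓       ✓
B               –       –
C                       –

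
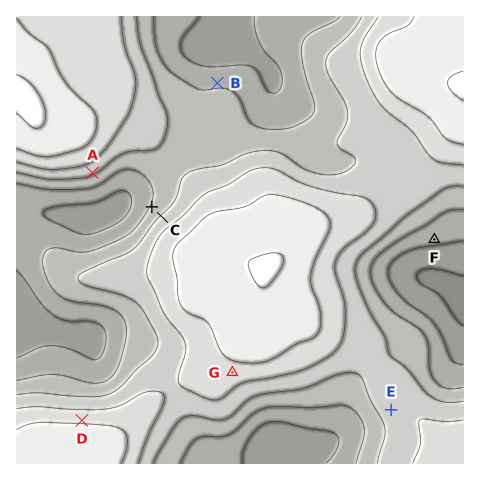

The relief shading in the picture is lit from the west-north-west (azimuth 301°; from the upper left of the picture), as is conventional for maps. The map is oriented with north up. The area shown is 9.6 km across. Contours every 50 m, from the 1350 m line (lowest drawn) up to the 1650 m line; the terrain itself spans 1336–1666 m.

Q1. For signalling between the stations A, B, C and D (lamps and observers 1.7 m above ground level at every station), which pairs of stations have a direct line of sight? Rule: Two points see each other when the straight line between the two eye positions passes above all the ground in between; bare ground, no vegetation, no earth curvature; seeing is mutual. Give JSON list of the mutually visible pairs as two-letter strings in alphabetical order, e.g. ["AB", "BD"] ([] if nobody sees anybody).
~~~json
["AC", "AD"]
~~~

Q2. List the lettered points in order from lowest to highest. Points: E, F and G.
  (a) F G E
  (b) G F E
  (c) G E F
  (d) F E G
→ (d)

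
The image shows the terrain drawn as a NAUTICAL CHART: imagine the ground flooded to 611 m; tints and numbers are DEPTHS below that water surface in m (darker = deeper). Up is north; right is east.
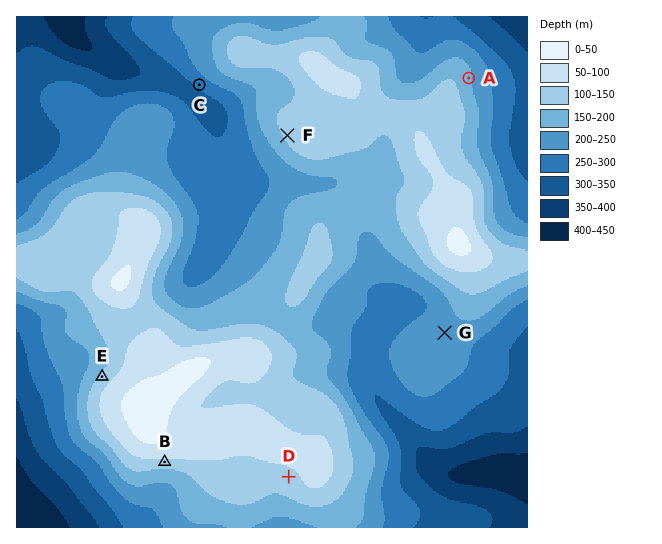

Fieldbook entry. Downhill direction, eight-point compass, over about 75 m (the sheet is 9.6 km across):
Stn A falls E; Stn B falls S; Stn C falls SW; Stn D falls SW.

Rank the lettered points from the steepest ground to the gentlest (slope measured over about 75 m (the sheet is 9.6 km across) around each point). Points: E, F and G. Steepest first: E F G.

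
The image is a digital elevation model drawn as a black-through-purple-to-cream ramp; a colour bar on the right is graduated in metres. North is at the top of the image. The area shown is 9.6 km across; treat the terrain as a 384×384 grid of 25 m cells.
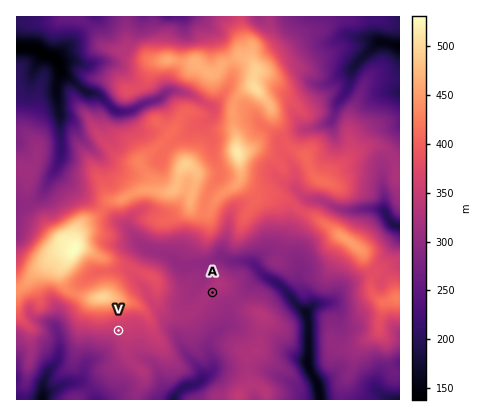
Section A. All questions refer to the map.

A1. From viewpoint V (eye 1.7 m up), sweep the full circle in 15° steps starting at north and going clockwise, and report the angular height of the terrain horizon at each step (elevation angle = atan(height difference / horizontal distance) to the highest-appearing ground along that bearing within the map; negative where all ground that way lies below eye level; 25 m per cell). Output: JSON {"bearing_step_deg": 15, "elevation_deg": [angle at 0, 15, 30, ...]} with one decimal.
{"bearing_step_deg": 15, "elevation_deg": [9.0, 7.1, 5.0, 3.4, 2.1, 1.2, 0.5, -0.1, -0.1, -1.4, -0.9, -1.6, -2.4, -2.7, -2.4, -3.7, -2.0, -0.9, 0.2, 1.7, 3.6, 6.8, 9.2, 9.5]}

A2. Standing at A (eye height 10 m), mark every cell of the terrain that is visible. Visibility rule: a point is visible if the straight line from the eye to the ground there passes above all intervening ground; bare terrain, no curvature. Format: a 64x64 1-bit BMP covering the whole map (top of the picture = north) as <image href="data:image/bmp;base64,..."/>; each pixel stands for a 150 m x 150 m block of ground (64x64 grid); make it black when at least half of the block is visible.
<image width="64" height="64" href="data:image/bmp;base64,Qk0+AgAAAAAAAD4AAAAoAAAAQAAAAEAAAAABAAEAAAAAAAACAAATCwAAEwsAAAIAAAAAAAAA////AAAAAAAAAAAP+AAAAAAAAAP8QAAAAAAAAP/AAAAAAAAAf4AAAAAAAAA+AAAAAAAAGA4AAAAAAAAwAAAAAAAAACEOAAAAAAAAYz+AAAAAAADA/4AAYAAAAMD/gADwAAABg3+AAPgAAAHHv4AB+AAAA+//gAf4AAAD//+AB/gAAA///4AH+AAA/P//gAf+AAH5//+AH/YAAeD/8IB34gAAwf/AA/fgAAAB/wAH/+AAwAHzAB3/4ADgAP8AOf/AAH8A/4Ax/8AAP4H/gD3/wAA////8P/+AAD///////gAAH//////8AAAf//////gAAB/gf///4AAAD+Af/f/AAAAD4Ax4/wAAAAHgRHh0AAAAADHkPAAAAAAADiAeAAAAAAAAAA4AOAAAAAAAAABgAAAAAAAAAAAAAAAAAAQAAAAAAAAADAAAAAAAAAAMAAAAAAAAAAAAAAAAAAAAAAAAAAAAAAAAAAAAAAAAAAAAAAAAAAAAAAAAAAAAAAAAAAAAAAAAAAAAAAAAAAAAAAAAAAAAAAAAAAAAAAAAAAAAAAAAAAAAAAAAAAAAAAAAAAAAAAAAAAAAAAAAAAAAAAAAAAAAAAAAAAAAAAAAAAAAAAAAAAAAAAAAAAAAAAAAAAAAAAAAAAAAAAAAAAAAAAAAAAAAAAAAAAAAAAAAAAAAAAAAAAAAAAAAAA=="/>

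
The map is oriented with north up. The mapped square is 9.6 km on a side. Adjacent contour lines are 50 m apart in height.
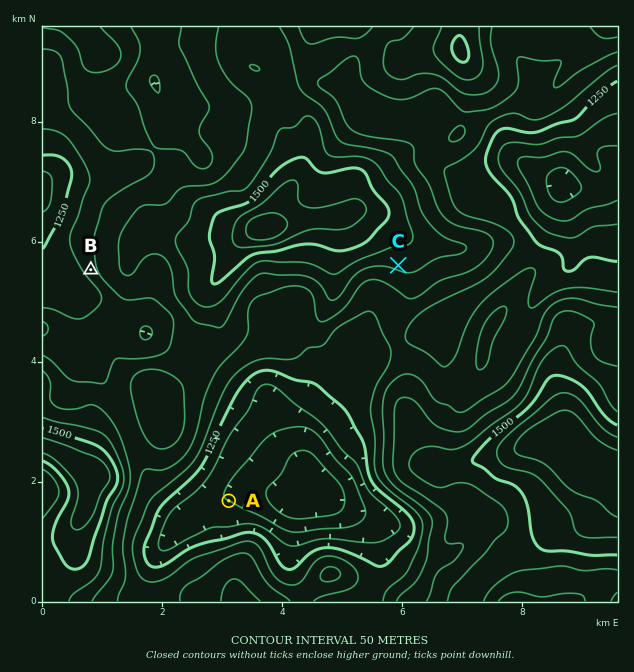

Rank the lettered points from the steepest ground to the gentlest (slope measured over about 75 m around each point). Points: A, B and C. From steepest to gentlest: B C A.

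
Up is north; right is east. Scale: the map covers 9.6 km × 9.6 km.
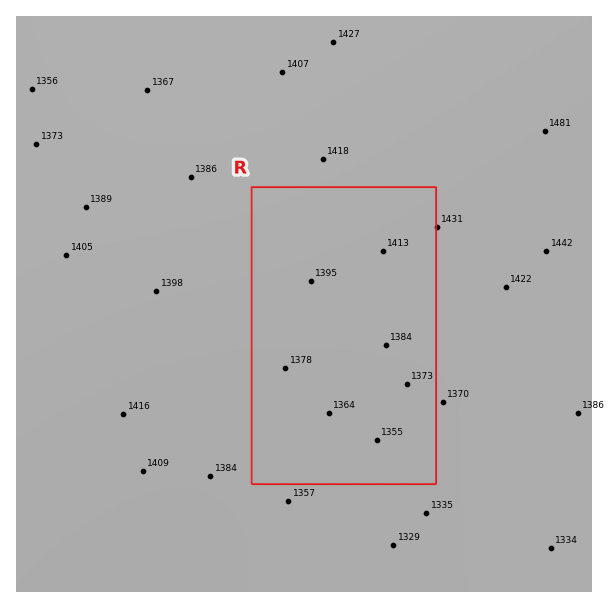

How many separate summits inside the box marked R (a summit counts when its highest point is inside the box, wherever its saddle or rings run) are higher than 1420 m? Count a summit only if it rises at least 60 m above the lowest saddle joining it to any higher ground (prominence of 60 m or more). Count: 0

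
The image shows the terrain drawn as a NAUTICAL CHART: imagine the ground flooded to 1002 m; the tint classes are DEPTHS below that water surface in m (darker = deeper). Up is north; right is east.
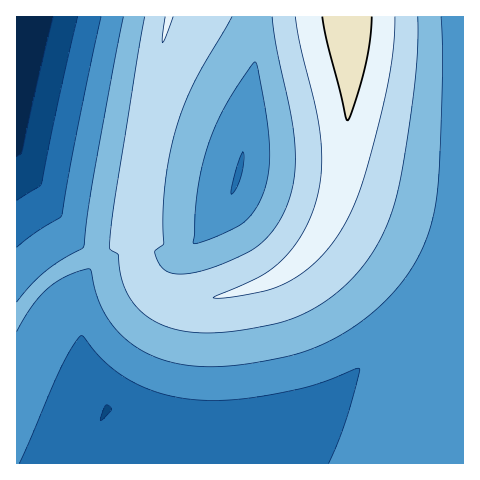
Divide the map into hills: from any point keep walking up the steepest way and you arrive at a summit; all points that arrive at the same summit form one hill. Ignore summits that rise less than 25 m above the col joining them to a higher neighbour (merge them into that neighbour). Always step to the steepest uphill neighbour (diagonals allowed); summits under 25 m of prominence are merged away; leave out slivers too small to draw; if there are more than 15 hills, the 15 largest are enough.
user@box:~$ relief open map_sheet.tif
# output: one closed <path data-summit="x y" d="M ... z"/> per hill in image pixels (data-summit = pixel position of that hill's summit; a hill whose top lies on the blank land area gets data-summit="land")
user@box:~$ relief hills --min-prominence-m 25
<path data-summit="land" d="M463 16l-203 1-9 87-12 70-12 28-31 40-8 6-7 2-86 10-5 7-8 23-2 41-64-60 1 193 447-1z"/><path data-summit="168 17" d="M259 16l-243 1 0 253 64 61 2-41 8-23 5-7 79-8 14-4 19-20 24-32 8-22 7-36z"/>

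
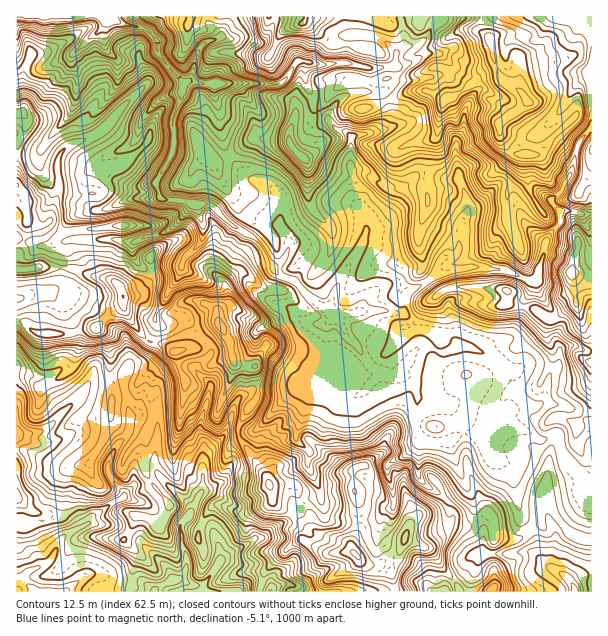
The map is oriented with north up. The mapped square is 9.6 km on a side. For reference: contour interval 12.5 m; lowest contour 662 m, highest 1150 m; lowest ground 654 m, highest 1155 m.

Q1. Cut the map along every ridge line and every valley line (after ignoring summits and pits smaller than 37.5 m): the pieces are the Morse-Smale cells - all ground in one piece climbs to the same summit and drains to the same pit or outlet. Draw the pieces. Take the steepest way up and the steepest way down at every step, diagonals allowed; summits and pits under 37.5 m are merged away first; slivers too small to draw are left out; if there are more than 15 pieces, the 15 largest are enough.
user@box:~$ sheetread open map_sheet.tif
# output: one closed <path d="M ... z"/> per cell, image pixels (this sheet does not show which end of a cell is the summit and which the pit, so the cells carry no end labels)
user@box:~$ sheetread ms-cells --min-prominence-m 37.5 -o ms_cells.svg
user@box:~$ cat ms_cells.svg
<path d="M353 44l-7 3 0 12-2 3-36 0-2 4 0 17 6 10 2 17 10 5 14 15 7 2 7 6-2 29 5 13-1 18 12 20 1 10-5 15-22 38-12 27 3 4 0 6-5 6-1 17-7 16-5 30 38 11 12-6 18-19 11 3 15 0 8 8 3 12-2 29 5 12 4 3 24 2 13-9 18 1 12-20 12 13 21 3 14 9 18-3 9 26 22 20 3 0 1-131-8-1-8-4-9 0-8 5-3-10 2-18-22-36 2-17 6-15 3-16 13-17 0-10-8-12 12-12-16-9-9-23-26-4-9-9-5-11 0-7 29-24-12-13-10-4-6-6-18 1-12 6-8-7-21-11-7 0-30 13-15-1 1-14-9-11z"/><path d="M386 373l-5 0-18 19-12 6-28-8-11-2-2 2-8 29-6 12 0 9 14 13-3 11 13 27-2 7-7 1-9 5 0 3 10 11 0 9 5 7 7 4 21 4 17 20 7 3 11 0 10 6 6 21 74 0 0-11 8-23 2-4 12 0 3-18 21 4 25-16-1-17 2-11 6 1 8 19 14 18 14 6 8-1 0-56-4-1-22-20-9-26-18 3-14-9-21-3-12-13-12 20-18-1-13 9-24-2-4-3-5-12 2-29-4-15-7-5-15 0z"/><path d="M104 25l-32 30-18 9-16 3-22-11 0 57 5-1 5 8-2 14-8 9 0 42 9 12 3 19-3 23-5 12-4 4 0 14 44-3 12 2 23 9 13 1 12 9 5 11 13-2 14 16 4 1 7-10 5-12 8-10 6-20 20-21 2-15-6-19-15-6-15 0-7-2-24 0-38 13-6-1-7-9-1-19 3-9 10-11 12-7-3-1-5-7-12-22 0-8 24-27 4-9 0-21-10-9-4-6z"/><path d="M306 61l-7 0-10 14-13 10-61-1-1 11 6 16-2 11 10 31 17 22 25 11 10 11 0 30 9 13 0 8-5 10-10 9 2 5 6 5 14 5 19 20 12 6 13-27 22-38 5-15-1-10-12-20 1-18-5-13 2-29-7-6-7-2-14-15-10-5-1-12-7-15z"/><path d="M591 16l-190 0 3 28-8 10-10-12-14-6-22 0-2 2 0 6 33 10 9 11-1 14 15 1 30-13 7 0 21 11 8 7 12-6 18-1 6 6 10 4 12 13-29 24 1 12 4 6 12 11 23 2 9 23 15 8 8-14 7-30 14-15z"/><path d="M20 372l-4 0 0 77 13 2 18 11 23 6-4 5-4 9-2 30-14 9 3 12 7 9 0 4 7-10 26-13 28 3 17 9 35 35 4 10 6-2 5-5 3-7-7-38 12-19-4-6-17-15-14-15-3-9 3-39-17-9-10 1-2-16-4-12 0-11-34 4-6 10-21 20-21-34z"/><path d="M275 16l-167 1 18 8 21 5 10 11 0 10 5 8 12 15 10 9-3 16-9 24 2 26-6 15-12 19 4 14 8 3 15 0 12 5 11-1 7 2 20 20 22 12 7 7 13 21 9-8 5-10 0-8-9-13 0-30-10-11-25-11-17-22-10-31 2-11-6-16 1-11 61 1 13-10 7-13-6-7-9-5-17-7-8-1 5 0 7-7 8-15z"/><path d="M206 204l-6 0-2 2 6 19-2 15-20 21-2 14-12 16-11 21 2 2 9 0 18-13 12 0 9 3 11 8 0 11 12 21 4 18 5 4 15 2 4 22 21 0 11-4 22 2 4-25 9-22 1-17 5-6 0-6-5-5-11-5-19-20-18-8-13-25-10-11-22-12-20-20z"/><path d="M198 301l-12 0-18 13-12 0 1 18-3 16-8 13-15 3-7 14 0 11 4 12 2 16 10-1 17 9 0 19-3 14 3 15 14 15 17 15 4 7 10-19 2-35 20-21 14-36 4-3 16-7-4-21-15-2-5-4-4-18-12-21 0-11-5-5z"/><path d="M60 266l-22 0-22 4 0 101 26 7 21 34 21-20 6-10 12 0 21-4 8-14 15-3 8-13 3-25-1-11-4 0-11-14-16 0-5-11-6-5-6-4-13-1-23-9z"/><path d="M107 16l-3 1 0 28 4 6 10 9 0 21-4 9-24 27 0 8 12 22 5 7 3 1-12 7-7 6-6 14 1 19 10 10 14-3 19-9 27 0 4-2-4-14 12-19 6-15-2-26 12-37 0-3-10-9-16-20-1-13-10-11-21-5z"/><path d="M191 517l-3 0-8 11 7 38-3 7-8 7-4-1-3-9-35-35-17-9-28-3-26 13-6 11-1-5-7-9-4-13-10 3-18 0-1 68 175 1 1-5-4-3 7 2 8-2 17-23 0-12-8-19z"/><path d="M302 505l-15 17-14 6-9 8-9 2-4 4-26 14-22 28-13 1 2 6 204 0-6-20-10-6-11 0-7-3-17-20-21-4-7-4-5-7-2-12z"/><path d="M239 436l-15 0-20 20-2 35-14 24 6 5 15 6 3 4 8 19 1 11 10-8 20-10 4-4 9-2 9-8 14-6 14-16-7-20-24-1-2-6z"/><path d="M573 211l-13 1 0 10-13 17-11 39 2 13 15 21 5 11-2 18 4 11 3-4 4-2 9 0 8 4 8 0 0-72-20-6 2-14 4-10-2-17 1-18z"/>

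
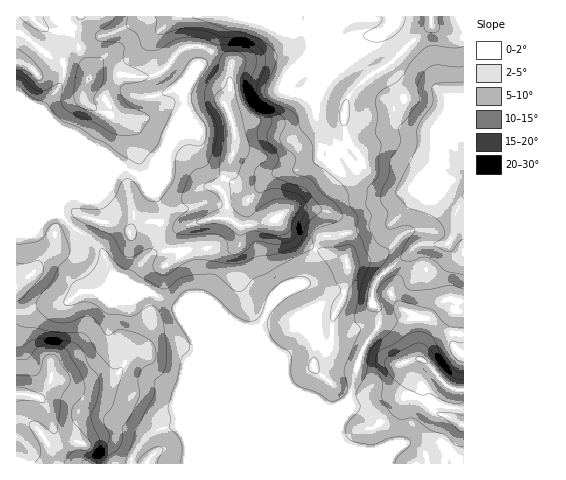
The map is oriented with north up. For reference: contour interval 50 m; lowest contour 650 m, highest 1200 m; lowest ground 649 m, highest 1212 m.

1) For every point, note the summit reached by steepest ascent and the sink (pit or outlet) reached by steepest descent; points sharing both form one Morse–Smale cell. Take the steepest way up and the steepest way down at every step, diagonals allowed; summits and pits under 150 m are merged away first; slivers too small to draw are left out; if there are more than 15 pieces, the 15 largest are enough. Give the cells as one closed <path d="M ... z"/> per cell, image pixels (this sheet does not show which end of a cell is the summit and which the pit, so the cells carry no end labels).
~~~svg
<path d="M463 16l-197 1 0 3 11 9 33 3 2 15-22 24-3 9 0 8 5 5 12 1 18-9-6 13 4 59 14 8 17-1 19 22 9 5 23 1 13-5-5 16-21 22-20 2-29 8-17 1-4 5-11 24-5 18-16 7-15 12-13 30 14 32 10 11-42-42-63-25-20-12-15-5-28-15-14-27-9-9-18-12-15-15-12 4-31 0 1 247 325-1 0-17-4-7 0-15 12-26 14-51 15-22 0-13-7-12 2-15 11-13 33-27 29-1 7-9 2-22 8-12z"/><path d="M265 16l-248 0-1 200 31 1 12-4 15 15 18 12 9 9 14 27 28 15 8 1 27 16 63 25 31 32-13-37 13-26 15-12 16-7 5-18 11-24 4-5 17-1 29-8 20-2 21-22 5-16-13 5-23-1-9-5-19-22-17 1-14-8-1-30-3-14 0-15 4-11-16 7-12-1-5-5 0-8 3-9 22-24-2-15-33-3-11-9z"/><path d="M463 202l-7 11-2 22-7 9-29 1-33 27-11 13-2 15 7 12 0 13-15 22-14 51-12 26 0 15 4 7 0 18 122-1z"/>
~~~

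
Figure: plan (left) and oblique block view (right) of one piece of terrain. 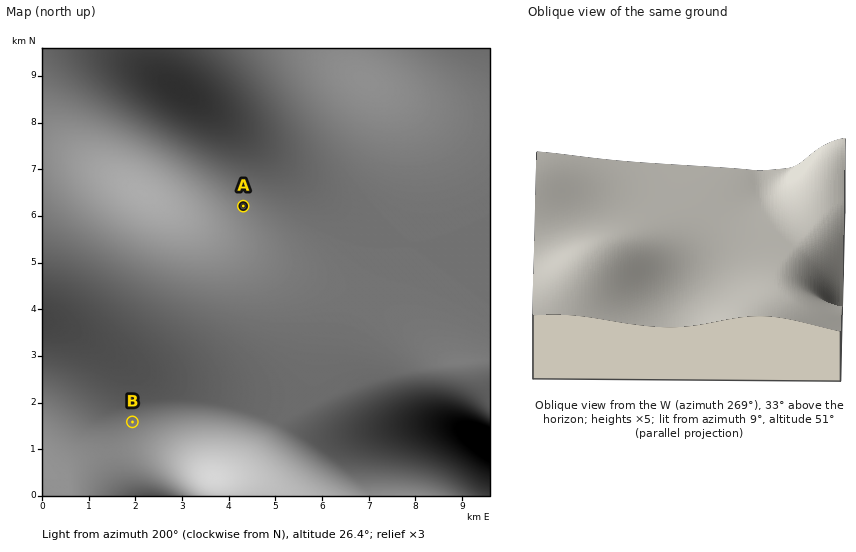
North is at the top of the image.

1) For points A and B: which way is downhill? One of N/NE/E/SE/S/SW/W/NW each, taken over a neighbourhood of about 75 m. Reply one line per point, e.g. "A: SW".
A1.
A: SE
B: SE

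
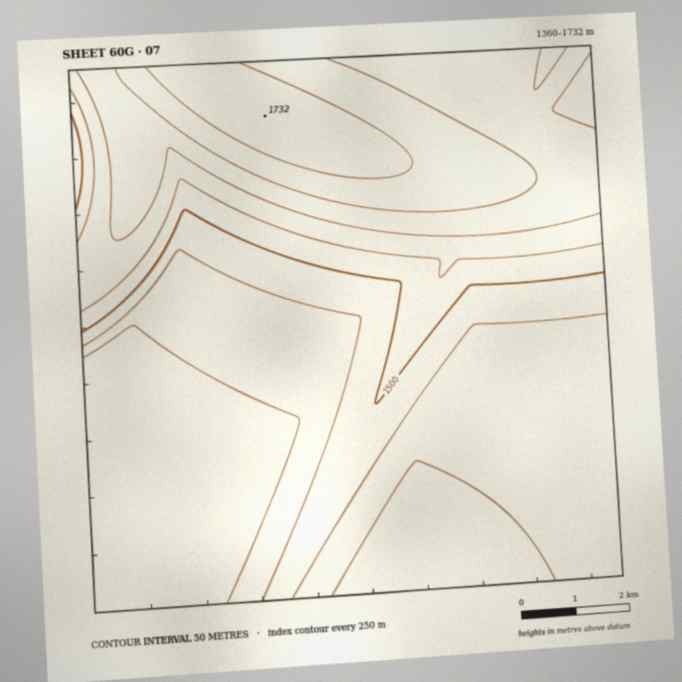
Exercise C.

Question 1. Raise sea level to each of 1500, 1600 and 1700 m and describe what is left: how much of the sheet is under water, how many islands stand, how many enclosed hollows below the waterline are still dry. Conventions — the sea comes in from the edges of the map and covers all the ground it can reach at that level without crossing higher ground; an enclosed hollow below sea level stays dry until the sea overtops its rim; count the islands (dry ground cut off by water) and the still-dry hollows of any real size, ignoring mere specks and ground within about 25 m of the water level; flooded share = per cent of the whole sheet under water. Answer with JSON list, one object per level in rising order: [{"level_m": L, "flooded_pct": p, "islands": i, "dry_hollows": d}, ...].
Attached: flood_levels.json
[{"level_m": 1500, "flooded_pct": 59, "islands": 0, "dry_hollows": 0}, {"level_m": 1600, "flooded_pct": 72, "islands": 0, "dry_hollows": 0}, {"level_m": 1700, "flooded_pct": 94, "islands": 0, "dry_hollows": 0}]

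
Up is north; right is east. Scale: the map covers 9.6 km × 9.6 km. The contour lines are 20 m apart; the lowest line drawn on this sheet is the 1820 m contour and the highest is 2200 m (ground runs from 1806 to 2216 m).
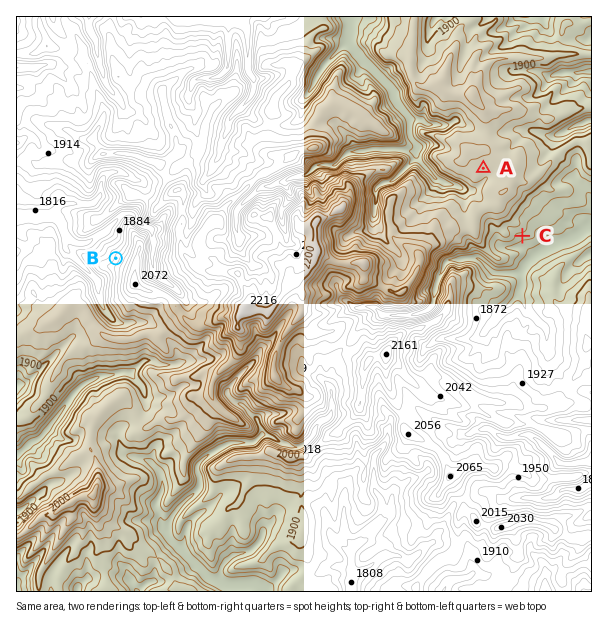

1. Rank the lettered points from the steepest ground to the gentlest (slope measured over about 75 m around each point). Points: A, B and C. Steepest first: B C A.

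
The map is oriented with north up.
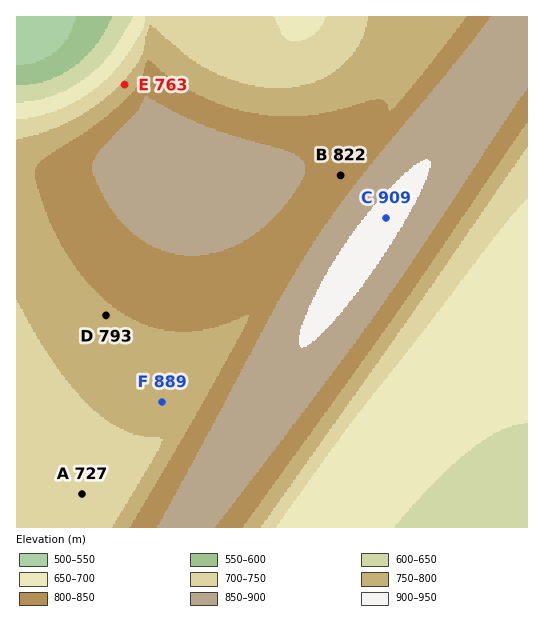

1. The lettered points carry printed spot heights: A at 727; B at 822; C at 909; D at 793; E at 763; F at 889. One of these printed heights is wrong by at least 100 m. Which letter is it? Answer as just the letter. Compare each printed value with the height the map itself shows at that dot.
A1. F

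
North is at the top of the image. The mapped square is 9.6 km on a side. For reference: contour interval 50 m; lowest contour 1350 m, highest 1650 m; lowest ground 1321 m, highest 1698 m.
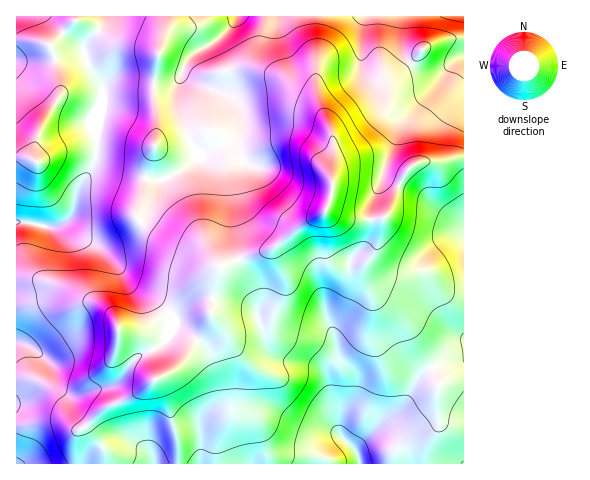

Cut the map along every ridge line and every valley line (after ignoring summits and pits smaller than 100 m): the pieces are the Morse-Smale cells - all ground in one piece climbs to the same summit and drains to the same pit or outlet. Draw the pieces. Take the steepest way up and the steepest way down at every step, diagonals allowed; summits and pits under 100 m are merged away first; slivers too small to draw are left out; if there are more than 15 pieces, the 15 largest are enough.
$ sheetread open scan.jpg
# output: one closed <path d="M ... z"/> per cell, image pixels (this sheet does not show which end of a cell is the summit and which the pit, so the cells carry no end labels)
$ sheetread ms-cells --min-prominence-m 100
<path d="M213 133l-6 0-28 13-24 0-6 16-7 42-5 14 9 9 22 15 14 6 13 2 25 16-25 24-51 39-23 3 22 5 6 5 6 9 6 23-2 4-19 14-36 16-16 16 3 7 14 18 1 14 357 1 1-306-23 4-21 0-9 4-11 16-13 33-5 4-33 0-23-9-4 4-23 13-25 20-51 19 4-10 3-33-2-63-4-16z"/><path d="M168 16l-152 1 1 447 88 0 0-15-14-18-3-7 16-16 36-16 19-14 2-4-6-23-6-9-6-5-24-7 18 1 7-2 51-39 25-24-25-16-13-2-14-6-22-15-9-9 6-19 4-27 9-32 1-16-3-23 0-19 4-28 11-29z"/><path d="M463 16l-294 1 0 8-11 29-4 28 0 19 3 23-2 21 3 2 21-1 28-13 8 1 9 10 4 16 2 26 0 37-3 33-3 8 50-17 25-20 23-13 4-4 23 9 33 0 5-4 13-33 11-16 9-4 21 0 23-5z"/>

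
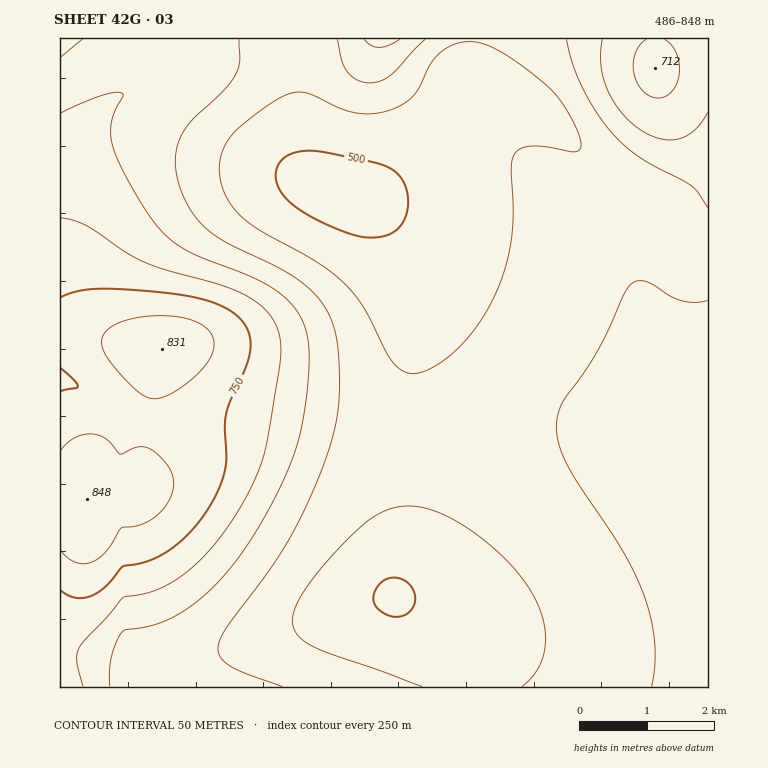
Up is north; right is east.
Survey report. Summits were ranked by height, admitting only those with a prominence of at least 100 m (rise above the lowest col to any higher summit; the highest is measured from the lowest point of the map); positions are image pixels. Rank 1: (87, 499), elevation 848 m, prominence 362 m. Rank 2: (655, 68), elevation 712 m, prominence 152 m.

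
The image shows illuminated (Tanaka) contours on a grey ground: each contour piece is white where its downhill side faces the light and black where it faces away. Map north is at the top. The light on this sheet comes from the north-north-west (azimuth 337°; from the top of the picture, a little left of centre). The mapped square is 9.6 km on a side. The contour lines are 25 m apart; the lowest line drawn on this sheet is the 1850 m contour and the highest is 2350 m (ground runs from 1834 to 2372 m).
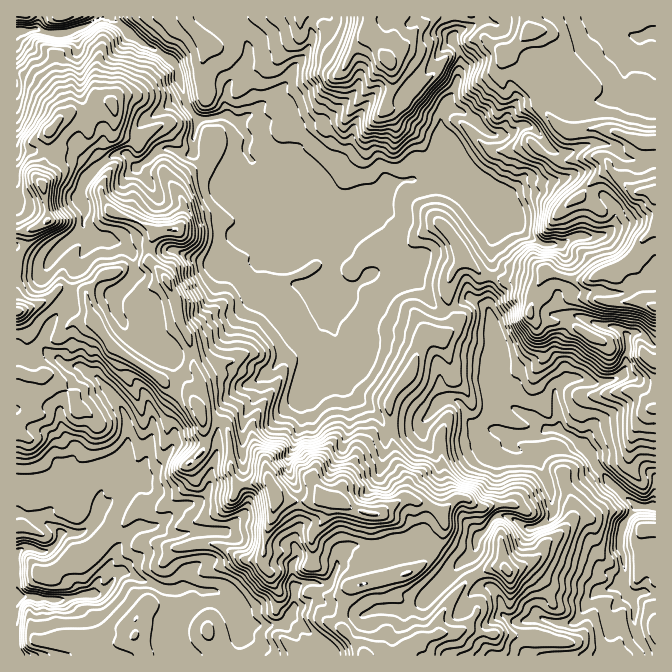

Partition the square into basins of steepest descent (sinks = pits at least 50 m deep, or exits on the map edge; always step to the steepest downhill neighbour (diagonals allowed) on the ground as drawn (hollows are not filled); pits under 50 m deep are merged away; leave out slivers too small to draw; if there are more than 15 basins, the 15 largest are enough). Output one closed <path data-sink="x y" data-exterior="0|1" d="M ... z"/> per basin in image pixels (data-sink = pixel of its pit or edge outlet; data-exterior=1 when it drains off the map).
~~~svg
<path data-sink="17 32" data-exterior="1" d="M325 16l-308 0-1 214 11 1 13-5 8-6-4-30-5-10 0-7 7-16 3-25 15-16 6-3 17 3 2 14-1 15 20 25-7 15 0 8 3 9 10 11 20 6 24 13-4 1-5 12 0 17 12 10 12 20 8 33 10 20 3 25 7 13-5 14 0 8 3 8 5 6 18 2 6 6 3 21 0 22 5 13 3 3 19-5 10 0 5 6 1 10 4 2 7 2 47-2 25 12 21 3 26-17 4-14-12-21-5-24-2-36 7-12 13-15 14-35 5-4 9 2 7-2 12-13-8-23 0-15 6-17 10-10 21 18 9 0 11 5 17 0 10 5 5 0 9-14 0-34 5-15 46-45 13-9 25 22 21 1 0-50-22-3-27-10-20 0-15 4-12-5-16-18-8-18-13-14-14-23-17-9-10-8-8 1-22 12-24 27-10 5-14-14-12-5-22-28-3 0-13 12-6 0-14-7-6-6-4-8z"/><path data-sink="655 507" data-exterior="1" d="M610 169l-13 9-46 45-5 15 0 34-9 14-5 0-10-5-17 0-11-5-9 0-21-18-10 10-6 17 0 15 8 23-12 13-6 2-10-2-5 4-14 35-13 15-7 12 2 36 5 24 12 21-4 14-25 17 15 5 5 9 2 37 3 9-50 12-6 8-5 13-2 18 24 31 291-1 0-462-24-4z"/><path data-sink="17 597" data-exterior="1" d="M64 288l-4 0-15 13-29 11 0 343 348 1 0-2-3-6-15-14-5-9 2-18 6-17 5-4 50-12-3-9 0-30-5-13-12-8-14 0-13-3-25-12-15 2-39-2-4-2-1-10-5-6-10 0-19 5-8-16 0-22-3-21-6-6-18-2-11-22-4-4-19-5-10-10-45-29-22-31-7-25-2-2z"/><path data-sink="655 33" data-exterior="1" d="M655 16l-127 0 0 7 3 7-23 23 10 14 5 11 13 14 8 18 16 18 12 5 15-4 20 0 33 12 15 0z"/>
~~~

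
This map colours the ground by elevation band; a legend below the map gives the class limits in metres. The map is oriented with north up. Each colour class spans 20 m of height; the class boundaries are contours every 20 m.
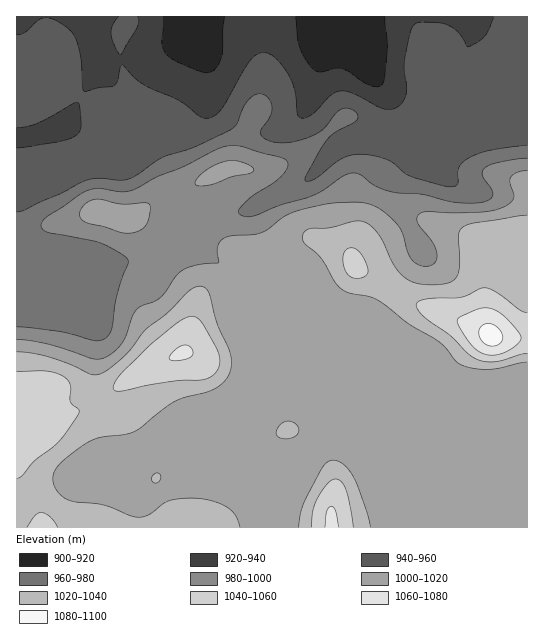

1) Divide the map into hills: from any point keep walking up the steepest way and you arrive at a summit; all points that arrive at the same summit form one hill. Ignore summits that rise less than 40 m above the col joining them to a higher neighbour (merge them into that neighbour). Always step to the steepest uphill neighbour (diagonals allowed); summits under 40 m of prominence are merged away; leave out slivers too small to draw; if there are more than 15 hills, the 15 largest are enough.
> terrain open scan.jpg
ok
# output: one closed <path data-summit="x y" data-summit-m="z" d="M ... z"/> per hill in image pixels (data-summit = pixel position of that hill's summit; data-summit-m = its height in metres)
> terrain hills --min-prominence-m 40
<path data-summit="491 337" data-summit-m="1087" d="M527 16l-510 0-1 219 7 8 15 8 28 1 35 15 24-6 28-1 34-23 32 26 21 22 33 78 9 9 16 9 105 106 10 24 4 17 110 0z"/><path data-summit="182 353" data-summit-m="1062" d="M17 236l-1 291 266 1 5-23 14-36 8-15 24-24 0-5-6-14-34-34-11-5-9-9-28-68-5-10-12-14-41-34-34 23-28 1-24 6-35-15-28-1-15-8z"/><path data-summit="331 527" data-summit-m="1063" d="M327 411l6 14 0 5-26 28-20 47-4 22 132 1 0-13-12-28z"/>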